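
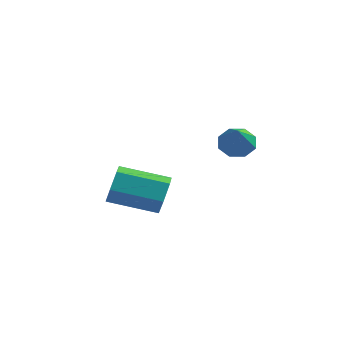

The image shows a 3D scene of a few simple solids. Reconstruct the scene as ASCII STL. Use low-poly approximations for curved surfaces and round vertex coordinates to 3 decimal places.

solid 
facet normal 0.814 0.517 -0.264
outer loop
vertex -1.677 -0.138 -1.759
vertex -2.085 0.102 -2.547
vertex -2.179 0.632 -1.801
endloop
endfacet
facet normal 0.198 0.181 0.963
outer loop
vertex -1.677 -0.138 -1.759
vertex -2.179 0.632 -1.801
vertex -3.387 -1.223 -1.204
endloop
endfacet
facet normal 0.198 0.181 0.963
outer loop
vertex -3.387 -1.223 -1.204
vertex -2.179 0.632 -1.801
vertex -3.889 -0.453 -1.246
endloop
endfacet
facet normal -0.815 -0.517 0.263
outer loop
vertex -3.387 -1.223 -1.204
vertex -3.889 -0.453 -1.246
vertex -3.795 -0.982 -1.993
endloop
endfacet
facet normal 0.815 0.516 -0.264
outer loop
vertex -2.179 0.632 -1.801
vertex -2.085 0.102 -2.547
vertex -2.587 0.872 -2.59
endloop
endfacet
facet normal -0.374 0.816 0.442
outer loop
vertex -2.179 0.632 -1.801
vertex -2.587 0.872 -2.59
vertex -3.889 -0.453 -1.246
endloop
endfacet
facet normal -0.374 0.816 0.442
outer loop
vertex -3.889 -0.453 -1.246
vertex -2.587 0.872 -2.59
vertex -4.297 -0.213 -2.035
endloop
endfacet
facet normal -0.814 -0.517 0.264
outer loop
vertex -3.889 -0.453 -1.246
vertex -4.297 -0.213 -2.035
vertex -3.795 -0.982 -1.993
endloop
endfacet
facet normal 0.815 0.516 -0.264
outer loop
vertex -2.587 0.872 -2.59
vertex -2.085 0.102 -2.547
vertex -2.493 0.343 -3.336
endloop
endfacet
facet normal -0.571 0.634 -0.521
outer loop
vertex -2.587 0.872 -2.59
vertex -2.493 0.343 -3.336
vertex -4.297 -0.213 -2.035
endloop
endfacet
facet normal -0.571 0.634 -0.521
outer loop
vertex -4.297 -0.213 -2.035
vertex -2.493 0.343 -3.336
vertex -4.203 -0.742 -2.781
endloop
endfacet
facet normal -0.814 -0.517 0.264
outer loop
vertex -4.297 -0.213 -2.035
vertex -4.203 -0.742 -2.781
vertex -3.795 -0.982 -1.993
endloop
endfacet
facet normal 0.815 0.517 -0.263
outer loop
vertex -2.493 0.343 -3.336
vertex -2.085 0.102 -2.547
vertex -1.991 -0.427 -3.294
endloop
endfacet
facet normal -0.198 -0.181 -0.963
outer loop
vertex -2.493 0.343 -3.336
vertex -1.991 -0.427 -3.294
vertex -4.203 -0.742 -2.781
endloop
endfacet
facet normal -0.198 -0.181 -0.963
outer loop
vertex -4.203 -0.742 -2.781
vertex -1.991 -0.427 -3.294
vertex -3.701 -1.512 -2.739
endloop
endfacet
facet normal -0.814 -0.517 0.264
outer loop
vertex -4.203 -0.742 -2.781
vertex -3.701 -1.512 -2.739
vertex -3.795 -0.982 -1.993
endloop
endfacet
facet normal 0.814 0.517 -0.264
outer loop
vertex -1.991 -0.427 -3.294
vertex -2.085 0.102 -2.547
vertex -1.583 -0.667 -2.505
endloop
endfacet
facet normal 0.374 -0.816 -0.442
outer loop
vertex -1.991 -0.427 -3.294
vertex -1.583 -0.667 -2.505
vertex -3.701 -1.512 -2.739
endloop
endfacet
facet normal 0.374 -0.816 -0.442
outer loop
vertex -3.701 -1.512 -2.739
vertex -1.583 -0.667 -2.505
vertex -3.293 -1.752 -1.95
endloop
endfacet
facet normal -0.815 -0.516 0.264
outer loop
vertex -3.701 -1.512 -2.739
vertex -3.293 -1.752 -1.95
vertex -3.795 -0.982 -1.993
endloop
endfacet
facet normal 0.814 0.517 -0.264
outer loop
vertex -1.583 -0.667 -2.505
vertex -2.085 0.102 -2.547
vertex -1.677 -0.138 -1.759
endloop
endfacet
facet normal 0.571 -0.634 0.521
outer loop
vertex -1.583 -0.667 -2.505
vertex -1.677 -0.138 -1.759
vertex -3.293 -1.752 -1.95
endloop
endfacet
facet normal 0.571 -0.634 0.521
outer loop
vertex -3.293 -1.752 -1.95
vertex -1.677 -0.138 -1.759
vertex -3.387 -1.223 -1.204
endloop
endfacet
facet normal -0.815 -0.516 0.264
outer loop
vertex -3.293 -1.752 -1.95
vertex -3.387 -1.223 -1.204
vertex -3.795 -0.982 -1.993
endloop
endfacet
facet normal -0.462 0.651 -0.602
outer loop
vertex 1.777 0.55 0.657
vertex 1.112 0.286 0.882
vertex 1.574 0.829 1.115
endloop
endfacet
facet normal 0.922 0.323 0.212
outer loop
vertex 1.777 0.55 0.657
vertex 1.574 0.829 1.115
vertex 1.988 -0.946 2.018
endloop
endfacet
facet normal -0.463 0.652 -0.601
outer loop
vertex 1.574 0.829 1.115
vertex 1.112 0.286 0.882
vertex 1.1 0.789 1.437
endloop
endfacet
facet normal 0.463 0.485 0.742
outer loop
vertex 1.574 0.829 1.115
vertex 1.1 0.789 1.437
vertex 1.988 -0.946 2.018
endloop
endfacet
facet normal -0.463 0.652 -0.601
outer loop
vertex 1.1 0.789 1.437
vertex 1.112 0.286 0.882
vertex 0.634 0.455 1.434
endloop
endfacet
facet normal -0.173 0.232 0.957
outer loop
vertex 1.1 0.789 1.437
vertex 0.634 0.455 1.434
vertex 1.988 -0.946 2.018
endloop
endfacet
facet normal -0.464 0.651 -0.601
outer loop
vertex 0.634 0.455 1.434
vertex 1.112 0.286 0.882
vertex 0.448 0.021 1.107
endloop
endfacet
facet normal -0.615 -0.289 0.733
outer loop
vertex 0.634 0.455 1.434
vertex 0.448 0.021 1.107
vertex 1.988 -0.946 2.018
endloop
endfacet
facet normal -0.464 0.651 -0.601
outer loop
vertex 0.448 0.021 1.107
vertex 1.112 0.286 0.882
vertex 0.651 -0.258 0.648
endloop
endfacet
facet normal -0.604 -0.771 0.202
outer loop
vertex 0.448 0.021 1.107
vertex 0.651 -0.258 0.648
vertex 1.988 -0.946 2.018
endloop
endfacet
facet normal -0.463 0.651 -0.602
outer loop
vertex 0.651 -0.258 0.648
vertex 1.112 0.286 0.882
vertex 1.125 -0.218 0.327
endloop
endfacet
facet normal -0.144 -0.933 -0.329
outer loop
vertex 0.651 -0.258 0.648
vertex 1.125 -0.218 0.327
vertex 1.988 -0.946 2.018
endloop
endfacet
facet normal -0.463 0.651 -0.602
outer loop
vertex 1.125 -0.218 0.327
vertex 1.112 0.286 0.882
vertex 1.591 0.116 0.33
endloop
endfacet
facet normal 0.491 -0.681 -0.544
outer loop
vertex 1.125 -0.218 0.327
vertex 1.591 0.116 0.33
vertex 1.988 -0.946 2.018
endloop
endfacet
facet normal -0.462 0.651 -0.602
outer loop
vertex 1.591 0.116 0.33
vertex 1.112 0.286 0.882
vertex 1.777 0.55 0.657
endloop
endfacet
facet normal 0.934 -0.159 -0.320
outer loop
vertex 1.591 0.116 0.33
vertex 1.777 0.55 0.657
vertex 1.988 -0.946 2.018
endloop
endfacet

endsolid


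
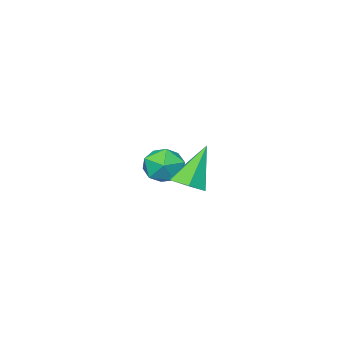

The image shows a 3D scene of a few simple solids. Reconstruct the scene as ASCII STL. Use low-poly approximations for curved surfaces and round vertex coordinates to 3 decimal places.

solid 
facet normal -0.878 0.468 0.096
outer loop
vertex 0.108 -0.422 -1.957
vertex -0.001 -0.8 -1.108
vertex 0.429 0.026 -1.201
endloop
endfacet
facet normal -0.433 0.844 -0.316
outer loop
vertex 0.108 -0.422 -1.957
vertex 0.429 0.026 -1.201
vertex 0.944 -0.002 -1.982
endloop
endfacet
facet normal -0.244 0.434 -0.867
outer loop
vertex 0.108 -0.422 -1.957
vertex 0.944 -0.002 -1.982
vertex 0.832 -0.845 -2.372
endloop
endfacet
facet normal -0.571 -0.196 -0.797
outer loop
vertex 0.108 -0.422 -1.957
vertex 0.832 -0.845 -2.372
vertex 0.248 -1.339 -1.832
endloop
endfacet
facet normal -0.964 -0.175 -0.201
outer loop
vertex 0.108 -0.422 -1.957
vertex 0.248 -1.339 -1.832
vertex -0.001 -0.8 -1.108
endloop
endfacet
facet normal 0.153 0.986 0.066
outer loop
vertex 0.944 -0.002 -1.982
vertex 0.429 0.026 -1.201
vertex 1.352 -0.121 -1.148
endloop
endfacet
facet normal -0.567 0.378 0.732
outer loop
vertex 0.429 0.026 -1.201
vertex -0.001 -0.8 -1.108
vertex 0.768 -0.615 -0.608
endloop
endfacet
facet normal -0.706 -0.663 0.251
outer loop
vertex -0.001 -0.8 -1.108
vertex 0.248 -1.339 -1.832
vertex 0.656 -1.458 -0.998
endloop
endfacet
facet normal -0.070 -0.697 -0.714
outer loop
vertex 0.248 -1.339 -1.832
vertex 0.832 -0.845 -2.372
vertex 1.171 -1.486 -1.779
endloop
endfacet
facet normal 0.461 0.322 -0.827
outer loop
vertex 0.832 -0.845 -2.372
vertex 0.944 -0.002 -1.982
vertex 1.601 -0.66 -1.872
endloop
endfacet
facet normal 0.571 0.196 0.797
outer loop
vertex 1.492 -1.038 -1.023
vertex 1.352 -0.121 -1.148
vertex 0.768 -0.615 -0.608
endloop
endfacet
facet normal 0.244 -0.434 0.867
outer loop
vertex 1.492 -1.038 -1.023
vertex 0.768 -0.615 -0.608
vertex 0.656 -1.458 -0.998
endloop
endfacet
facet normal 0.433 -0.844 0.316
outer loop
vertex 1.492 -1.038 -1.023
vertex 0.656 -1.458 -0.998
vertex 1.171 -1.486 -1.779
endloop
endfacet
facet normal 0.878 -0.468 -0.096
outer loop
vertex 1.492 -1.038 -1.023
vertex 1.171 -1.486 -1.779
vertex 1.601 -0.66 -1.872
endloop
endfacet
facet normal 0.964 0.175 0.201
outer loop
vertex 1.492 -1.038 -1.023
vertex 1.601 -0.66 -1.872
vertex 1.352 -0.121 -1.148
endloop
endfacet
facet normal 0.070 0.697 0.714
outer loop
vertex 0.768 -0.615 -0.608
vertex 1.352 -0.121 -1.148
vertex 0.429 0.026 -1.201
endloop
endfacet
facet normal -0.461 -0.322 0.827
outer loop
vertex 0.656 -1.458 -0.998
vertex 0.768 -0.615 -0.608
vertex -0.001 -0.8 -1.108
endloop
endfacet
facet normal -0.153 -0.986 -0.066
outer loop
vertex 1.171 -1.486 -1.779
vertex 0.656 -1.458 -0.998
vertex 0.248 -1.339 -1.832
endloop
endfacet
facet normal 0.567 -0.378 -0.732
outer loop
vertex 1.601 -0.66 -1.872
vertex 1.171 -1.486 -1.779
vertex 0.832 -0.845 -2.372
endloop
endfacet
facet normal 0.706 0.663 -0.251
outer loop
vertex 1.352 -0.121 -1.148
vertex 1.601 -0.66 -1.872
vertex 0.944 -0.002 -1.982
endloop
endfacet
facet normal 0.510 0.004 -0.860
outer loop
vertex 4.317 4.339 0.169
vertex 3.884 3.784 -0.09
vertex 3.686 4.498 -0.204
endloop
endfacet
facet normal 0.002 0.921 0.389
outer loop
vertex 4.317 4.339 0.169
vertex 3.686 4.498 -0.204
vertex 2.936 3.776 1.51
endloop
endfacet
facet normal 0.510 0.004 -0.860
outer loop
vertex 3.686 4.498 -0.204
vertex 3.884 3.784 -0.09
vertex 3.253 3.943 -0.463
endloop
endfacet
facet normal -0.770 0.634 -0.070
outer loop
vertex 3.686 4.498 -0.204
vertex 3.253 3.943 -0.463
vertex 2.936 3.776 1.51
endloop
endfacet
facet normal 0.510 0.005 -0.860
outer loop
vertex 3.253 3.943 -0.463
vertex 3.884 3.784 -0.09
vertex 3.452 3.229 -0.349
endloop
endfacet
facet normal -0.941 -0.290 -0.176
outer loop
vertex 3.253 3.943 -0.463
vertex 3.452 3.229 -0.349
vertex 2.936 3.776 1.51
endloop
endfacet
facet normal 0.510 0.005 -0.860
outer loop
vertex 3.452 3.229 -0.349
vertex 3.884 3.784 -0.09
vertex 4.083 3.07 0.024
endloop
endfacet
facet normal -0.338 -0.924 0.178
outer loop
vertex 3.452 3.229 -0.349
vertex 4.083 3.07 0.024
vertex 2.936 3.776 1.51
endloop
endfacet
facet normal 0.510 0.005 -0.860
outer loop
vertex 4.083 3.07 0.024
vertex 3.884 3.784 -0.09
vertex 4.515 3.625 0.283
endloop
endfacet
facet normal 0.435 -0.636 0.638
outer loop
vertex 4.083 3.07 0.024
vertex 4.515 3.625 0.283
vertex 2.936 3.776 1.51
endloop
endfacet
facet normal 0.510 0.004 -0.860
outer loop
vertex 4.515 3.625 0.283
vertex 3.884 3.784 -0.09
vertex 4.317 4.339 0.169
endloop
endfacet
facet normal 0.605 0.286 0.743
outer loop
vertex 4.515 3.625 0.283
vertex 4.317 4.339 0.169
vertex 2.936 3.776 1.51
endloop
endfacet

endsolid


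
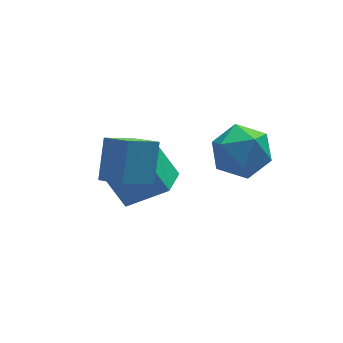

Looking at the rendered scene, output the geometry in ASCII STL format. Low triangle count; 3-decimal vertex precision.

solid 
facet normal -0.563 -0.781 0.271
outer loop
vertex -1.508 0.265 -0.27
vertex -2.11 1.163 1.068
vertex -2.983 0.942 -1.387
endloop
endfacet
facet normal 0.349 -0.522 -0.778
outer loop
vertex -2.15 2.097 -1.788
vertex -1.508 0.265 -0.27
vertex -2.983 0.942 -1.387
endloop
endfacet
facet normal -0.563 -0.781 0.270
outer loop
vertex -2.983 0.942 -1.387
vertex -2.11 1.163 1.068
vertex -3.585 1.839 -0.049
endloop
endfacet
facet normal -0.749 0.343 -0.567
outer loop
vertex -3.585 1.839 -0.049
vertex -2.15 2.097 -1.788
vertex -2.983 0.942 -1.387
endloop
endfacet
facet normal 0.749 -0.343 0.567
outer loop
vertex -1.508 0.265 -0.27
vertex -1.277 2.318 0.667
vertex -2.11 1.163 1.068
endloop
endfacet
facet normal 0.350 -0.522 -0.778
outer loop
vertex -0.675 1.421 -0.671
vertex -1.508 0.265 -0.27
vertex -2.15 2.097 -1.788
endloop
endfacet
facet normal 0.749 -0.343 0.567
outer loop
vertex -0.675 1.421 -0.671
vertex -1.277 2.318 0.667
vertex -1.508 0.265 -0.27
endloop
endfacet
facet normal -0.350 0.522 0.778
outer loop
vertex -2.11 1.163 1.068
vertex -1.277 2.318 0.667
vertex -3.585 1.839 -0.049
endloop
endfacet
facet normal -0.749 0.343 -0.567
outer loop
vertex -2.752 2.995 -0.45
vertex -2.15 2.097 -1.788
vertex -3.585 1.839 -0.049
endloop
endfacet
facet normal -0.350 0.522 0.778
outer loop
vertex -3.585 1.839 -0.049
vertex -1.277 2.318 0.667
vertex -2.752 2.995 -0.45
endloop
endfacet
facet normal 0.563 0.781 -0.271
outer loop
vertex -2.752 2.995 -0.45
vertex -0.675 1.421 -0.671
vertex -2.15 2.097 -1.788
endloop
endfacet
facet normal 0.563 0.781 -0.270
outer loop
vertex -1.277 2.318 0.667
vertex -0.675 1.421 -0.671
vertex -2.752 2.995 -0.45
endloop
endfacet
facet normal -0.768 0.385 -0.512
outer loop
vertex 0.558 -0.373 1.307
vertex -0.226 -1.097 1.939
vertex 0.056 0.033 2.366
endloop
endfacet
facet normal -0.242 0.862 -0.445
outer loop
vertex 0.558 -0.373 1.307
vertex 0.056 0.033 2.366
vertex 1.255 0.246 2.127
endloop
endfacet
facet normal 0.347 0.583 -0.735
outer loop
vertex 0.558 -0.373 1.307
vertex 1.255 0.246 2.127
vertex 1.714 -0.753 1.551
endloop
endfacet
facet normal 0.185 -0.067 -0.980
outer loop
vertex 0.558 -0.373 1.307
vertex 1.714 -0.753 1.551
vertex 0.799 -1.583 1.435
endloop
endfacet
facet normal -0.504 -0.190 -0.843
outer loop
vertex 0.558 -0.373 1.307
vertex 0.799 -1.583 1.435
vertex -0.226 -1.097 1.939
endloop
endfacet
facet normal -0.120 0.960 0.252
outer loop
vertex 1.255 0.246 2.127
vertex 0.056 0.033 2.366
vertex 0.901 -0.097 3.265
endloop
endfacet
facet normal -0.972 0.188 0.144
outer loop
vertex 0.056 0.033 2.366
vertex -0.226 -1.097 1.939
vertex -0.014 -0.927 3.149
endloop
endfacet
facet normal -0.545 -0.741 -0.393
outer loop
vertex -0.226 -1.097 1.939
vertex 0.799 -1.583 1.435
vertex 0.445 -1.926 2.573
endloop
endfacet
facet normal 0.571 -0.543 -0.615
outer loop
vertex 0.799 -1.583 1.435
vertex 1.714 -0.753 1.551
vertex 1.644 -1.713 2.334
endloop
endfacet
facet normal 0.833 0.508 -0.217
outer loop
vertex 1.714 -0.753 1.551
vertex 1.255 0.246 2.127
vertex 1.926 -0.583 2.761
endloop
endfacet
facet normal -0.185 0.067 0.980
outer loop
vertex 1.142 -1.307 3.393
vertex 0.901 -0.097 3.265
vertex -0.014 -0.927 3.149
endloop
endfacet
facet normal -0.347 -0.583 0.735
outer loop
vertex 1.142 -1.307 3.393
vertex -0.014 -0.927 3.149
vertex 0.445 -1.926 2.573
endloop
endfacet
facet normal 0.242 -0.862 0.445
outer loop
vertex 1.142 -1.307 3.393
vertex 0.445 -1.926 2.573
vertex 1.644 -1.713 2.334
endloop
endfacet
facet normal 0.768 -0.385 0.512
outer loop
vertex 1.142 -1.307 3.393
vertex 1.644 -1.713 2.334
vertex 1.926 -0.583 2.761
endloop
endfacet
facet normal 0.504 0.190 0.843
outer loop
vertex 1.142 -1.307 3.393
vertex 1.926 -0.583 2.761
vertex 0.901 -0.097 3.265
endloop
endfacet
facet normal -0.571 0.543 0.615
outer loop
vertex -0.014 -0.927 3.149
vertex 0.901 -0.097 3.265
vertex 0.056 0.033 2.366
endloop
endfacet
facet normal -0.833 -0.508 0.217
outer loop
vertex 0.445 -1.926 2.573
vertex -0.014 -0.927 3.149
vertex -0.226 -1.097 1.939
endloop
endfacet
facet normal 0.120 -0.960 -0.252
outer loop
vertex 1.644 -1.713 2.334
vertex 0.445 -1.926 2.573
vertex 0.799 -1.583 1.435
endloop
endfacet
facet normal 0.972 -0.188 -0.144
outer loop
vertex 1.926 -0.583 2.761
vertex 1.644 -1.713 2.334
vertex 1.714 -0.753 1.551
endloop
endfacet
facet normal 0.545 0.741 0.393
outer loop
vertex 0.901 -0.097 3.265
vertex 1.926 -0.583 2.761
vertex 1.255 0.246 2.127
endloop
endfacet
facet normal -0.801 -0.240 0.548
outer loop
vertex -3.013 0.413 3.173
vertex -3.608 1.346 2.711
vertex -3.61 -0.627 1.845
endloop
endfacet
facet normal 0.497 -0.777 0.385
outer loop
vertex -2.272 -0.226 0.929
vertex -3.013 0.413 3.173
vertex -3.61 -0.627 1.845
endloop
endfacet
facet normal -0.801 -0.240 0.548
outer loop
vertex -3.61 -0.627 1.845
vertex -3.608 1.346 2.711
vertex -4.206 0.306 1.382
endloop
endfacet
facet normal -0.334 -0.581 -0.742
outer loop
vertex -4.206 0.306 1.382
vertex -2.272 -0.226 0.929
vertex -3.61 -0.627 1.845
endloop
endfacet
facet normal 0.334 0.581 0.742
outer loop
vertex -3.013 0.413 3.173
vertex -2.27 1.747 1.795
vertex -3.608 1.346 2.711
endloop
endfacet
facet normal 0.496 -0.778 0.385
outer loop
vertex -1.674 0.814 2.258
vertex -3.013 0.413 3.173
vertex -2.272 -0.226 0.929
endloop
endfacet
facet normal 0.333 0.581 0.742
outer loop
vertex -1.674 0.814 2.258
vertex -2.27 1.747 1.795
vertex -3.013 0.413 3.173
endloop
endfacet
facet normal -0.497 0.778 -0.385
outer loop
vertex -3.608 1.346 2.711
vertex -2.27 1.747 1.795
vertex -4.206 0.306 1.382
endloop
endfacet
facet normal -0.334 -0.581 -0.743
outer loop
vertex -2.867 0.707 0.467
vertex -2.272 -0.226 0.929
vertex -4.206 0.306 1.382
endloop
endfacet
facet normal -0.496 0.778 -0.386
outer loop
vertex -4.206 0.306 1.382
vertex -2.27 1.747 1.795
vertex -2.867 0.707 0.467
endloop
endfacet
facet normal 0.801 0.240 -0.548
outer loop
vertex -2.867 0.707 0.467
vertex -1.674 0.814 2.258
vertex -2.272 -0.226 0.929
endloop
endfacet
facet normal 0.801 0.240 -0.548
outer loop
vertex -2.27 1.747 1.795
vertex -1.674 0.814 2.258
vertex -2.867 0.707 0.467
endloop
endfacet

endsolid


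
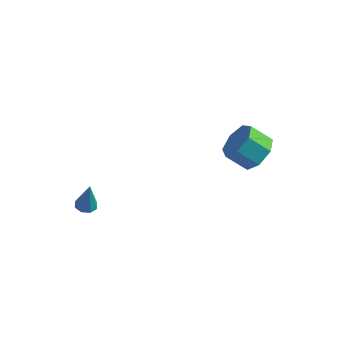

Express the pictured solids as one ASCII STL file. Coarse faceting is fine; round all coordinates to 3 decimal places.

solid 
facet normal 0.759 0.139 -0.636
outer loop
vertex 3.473 3.49 -1.756
vertex 2.992 2.894 -2.46
vertex 2.919 3.922 -2.322
endloop
endfacet
facet normal 0.217 0.867 0.449
outer loop
vertex 3.473 3.49 -1.756
vertex 2.919 3.922 -2.322
vertex 2.449 3.302 -0.897
endloop
endfacet
facet normal 0.217 0.867 0.449
outer loop
vertex 2.449 3.302 -0.897
vertex 2.919 3.922 -2.322
vertex 1.894 3.734 -1.463
endloop
endfacet
facet normal -0.758 -0.139 0.637
outer loop
vertex 2.449 3.302 -0.897
vertex 1.894 3.734 -1.463
vertex 1.968 2.706 -1.6
endloop
endfacet
facet normal 0.759 0.139 -0.636
outer loop
vertex 2.919 3.922 -2.322
vertex 2.992 2.894 -2.46
vertex 2.42 3.58 -2.992
endloop
endfacet
facet normal -0.344 0.915 -0.211
outer loop
vertex 2.919 3.922 -2.322
vertex 2.42 3.58 -2.992
vertex 1.894 3.734 -1.463
endloop
endfacet
facet normal -0.345 0.915 -0.211
outer loop
vertex 1.894 3.734 -1.463
vertex 2.42 3.58 -2.992
vertex 1.395 3.392 -2.132
endloop
endfacet
facet normal -0.758 -0.139 0.637
outer loop
vertex 1.894 3.734 -1.463
vertex 1.395 3.392 -2.132
vertex 1.968 2.706 -1.6
endloop
endfacet
facet normal 0.759 0.139 -0.636
outer loop
vertex 2.42 3.58 -2.992
vertex 2.992 2.894 -2.46
vertex 2.352 2.721 -3.261
endloop
endfacet
facet normal -0.647 0.274 -0.711
outer loop
vertex 2.42 3.58 -2.992
vertex 2.352 2.721 -3.261
vertex 1.395 3.392 -2.132
endloop
endfacet
facet normal -0.648 0.273 -0.711
outer loop
vertex 1.395 3.392 -2.132
vertex 2.352 2.721 -3.261
vertex 1.328 2.533 -2.401
endloop
endfacet
facet normal -0.759 -0.140 0.636
outer loop
vertex 1.395 3.392 -2.132
vertex 1.328 2.533 -2.401
vertex 1.968 2.706 -1.6
endloop
endfacet
facet normal 0.759 0.139 -0.636
outer loop
vertex 2.352 2.721 -3.261
vertex 2.992 2.894 -2.46
vertex 2.766 1.993 -2.926
endloop
endfacet
facet normal -0.462 -0.574 -0.676
outer loop
vertex 2.352 2.721 -3.261
vertex 2.766 1.993 -2.926
vertex 1.328 2.533 -2.401
endloop
endfacet
facet normal -0.462 -0.573 -0.677
outer loop
vertex 1.328 2.533 -2.401
vertex 2.766 1.993 -2.926
vertex 1.742 1.804 -2.067
endloop
endfacet
facet normal -0.759 -0.139 0.636
outer loop
vertex 1.328 2.533 -2.401
vertex 1.742 1.804 -2.067
vertex 1.968 2.706 -1.6
endloop
endfacet
facet normal 0.758 0.139 -0.637
outer loop
vertex 2.766 1.993 -2.926
vertex 2.992 2.894 -2.46
vertex 3.351 1.943 -2.241
endloop
endfacet
facet normal 0.071 -0.989 -0.133
outer loop
vertex 2.766 1.993 -2.926
vertex 3.351 1.943 -2.241
vertex 1.742 1.804 -2.067
endloop
endfacet
facet normal 0.071 -0.989 -0.131
outer loop
vertex 1.742 1.804 -2.067
vertex 3.351 1.943 -2.241
vertex 2.326 1.755 -1.381
endloop
endfacet
facet normal -0.759 -0.139 0.636
outer loop
vertex 1.742 1.804 -2.067
vertex 2.326 1.755 -1.381
vertex 1.968 2.706 -1.6
endloop
endfacet
facet normal 0.759 0.140 -0.636
outer loop
vertex 3.351 1.943 -2.241
vertex 2.992 2.894 -2.46
vertex 3.665 2.609 -1.72
endloop
endfacet
facet normal 0.550 -0.660 0.512
outer loop
vertex 3.351 1.943 -2.241
vertex 3.665 2.609 -1.72
vertex 2.326 1.755 -1.381
endloop
endfacet
facet normal 0.550 -0.660 0.512
outer loop
vertex 2.326 1.755 -1.381
vertex 3.665 2.609 -1.72
vertex 2.641 2.421 -0.861
endloop
endfacet
facet normal -0.758 -0.139 0.637
outer loop
vertex 2.326 1.755 -1.381
vertex 2.641 2.421 -0.861
vertex 1.968 2.706 -1.6
endloop
endfacet
facet normal 0.759 0.139 -0.636
outer loop
vertex 3.665 2.609 -1.72
vertex 2.992 2.894 -2.46
vertex 3.473 3.49 -1.756
endloop
endfacet
facet normal 0.616 0.166 0.770
outer loop
vertex 3.665 2.609 -1.72
vertex 3.473 3.49 -1.756
vertex 2.641 2.421 -0.861
endloop
endfacet
facet normal 0.616 0.166 0.770
outer loop
vertex 2.641 2.421 -0.861
vertex 3.473 3.49 -1.756
vertex 2.449 3.302 -0.897
endloop
endfacet
facet normal -0.758 -0.139 0.637
outer loop
vertex 2.641 2.421 -0.861
vertex 2.449 3.302 -0.897
vertex 1.968 2.706 -1.6
endloop
endfacet
facet normal -0.129 -0.063 -0.990
outer loop
vertex -3.172 -1.983 -3.812
vertex -3.558 -2.368 -3.737
vertex -3.558 -1.819 -3.772
endloop
endfacet
facet normal 0.401 0.891 0.213
outer loop
vertex -3.172 -1.983 -3.812
vertex -3.558 -1.819 -3.772
vertex -3.362 -2.272 -2.243
endloop
endfacet
facet normal -0.129 -0.063 -0.990
outer loop
vertex -3.558 -1.819 -3.772
vertex -3.558 -2.368 -3.737
vertex -3.943 -1.976 -3.712
endloop
endfacet
facet normal -0.318 0.897 0.307
outer loop
vertex -3.558 -1.819 -3.772
vertex -3.943 -1.976 -3.712
vertex -3.362 -2.272 -2.243
endloop
endfacet
facet normal -0.129 -0.064 -0.990
outer loop
vertex -3.943 -1.976 -3.712
vertex -3.558 -2.368 -3.737
vertex -4.103 -2.363 -3.666
endloop
endfacet
facet normal -0.827 0.390 0.406
outer loop
vertex -3.943 -1.976 -3.712
vertex -4.103 -2.363 -3.666
vertex -3.362 -2.272 -2.243
endloop
endfacet
facet normal -0.129 -0.063 -0.990
outer loop
vertex -4.103 -2.363 -3.666
vertex -3.558 -2.368 -3.737
vertex -3.944 -2.752 -3.662
endloop
endfacet
facet normal -0.827 -0.333 0.452
outer loop
vertex -4.103 -2.363 -3.666
vertex -3.944 -2.752 -3.662
vertex -3.362 -2.272 -2.243
endloop
endfacet
facet normal -0.129 -0.063 -0.990
outer loop
vertex -3.944 -2.752 -3.662
vertex -3.558 -2.368 -3.737
vertex -3.558 -2.916 -3.702
endloop
endfacet
facet normal -0.318 -0.851 0.418
outer loop
vertex -3.944 -2.752 -3.662
vertex -3.558 -2.916 -3.702
vertex -3.362 -2.272 -2.243
endloop
endfacet
facet normal -0.131 -0.063 -0.989
outer loop
vertex -3.558 -2.916 -3.702
vertex -3.558 -2.368 -3.737
vertex -3.173 -2.759 -3.763
endloop
endfacet
facet normal 0.401 -0.857 0.324
outer loop
vertex -3.558 -2.916 -3.702
vertex -3.173 -2.759 -3.763
vertex -3.362 -2.272 -2.243
endloop
endfacet
facet normal -0.129 -0.062 -0.990
outer loop
vertex -3.173 -2.759 -3.763
vertex -3.558 -2.368 -3.737
vertex -3.013 -2.372 -3.808
endloop
endfacet
facet normal 0.909 -0.350 0.225
outer loop
vertex -3.173 -2.759 -3.763
vertex -3.013 -2.372 -3.808
vertex -3.362 -2.272 -2.243
endloop
endfacet
facet normal -0.129 -0.063 -0.990
outer loop
vertex -3.013 -2.372 -3.808
vertex -3.558 -2.368 -3.737
vertex -3.172 -1.983 -3.812
endloop
endfacet
facet normal 0.910 0.374 0.179
outer loop
vertex -3.013 -2.372 -3.808
vertex -3.172 -1.983 -3.812
vertex -3.362 -2.272 -2.243
endloop
endfacet

endsolid


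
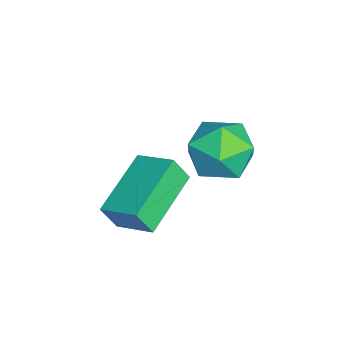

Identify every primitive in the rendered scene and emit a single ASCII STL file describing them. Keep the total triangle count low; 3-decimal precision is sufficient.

solid 
facet normal -0.850 0.445 0.281
outer loop
vertex -2.024 -1.337 1.031
vertex -1.384 -0.41 1.5
vertex -2.06 -0.929 0.275
endloop
endfacet
facet normal -0.524 -0.760 -0.385
outer loop
vertex -0.376 -1.81 -0.28
vertex -2.024 -1.337 1.031
vertex -2.06 -0.929 0.275
endloop
endfacet
facet normal -0.850 0.445 0.281
outer loop
vertex -2.06 -0.929 0.275
vertex -1.384 -0.41 1.5
vertex -1.42 -0.002 0.744
endloop
endfacet
facet normal -0.042 0.474 -0.880
outer loop
vertex -1.42 -0.002 0.744
vertex -0.376 -1.81 -0.28
vertex -2.06 -0.929 0.275
endloop
endfacet
facet normal 0.042 -0.474 0.880
outer loop
vertex -2.024 -1.337 1.031
vertex 0.3 -1.291 0.945
vertex -1.384 -0.41 1.5
endloop
endfacet
facet normal -0.524 -0.760 -0.385
outer loop
vertex -0.34 -2.218 0.476
vertex -2.024 -1.337 1.031
vertex -0.376 -1.81 -0.28
endloop
endfacet
facet normal 0.042 -0.474 0.880
outer loop
vertex -0.34 -2.218 0.476
vertex 0.3 -1.291 0.945
vertex -2.024 -1.337 1.031
endloop
endfacet
facet normal 0.524 0.760 0.385
outer loop
vertex -1.384 -0.41 1.5
vertex 0.3 -1.291 0.945
vertex -1.42 -0.002 0.744
endloop
endfacet
facet normal -0.042 0.474 -0.880
outer loop
vertex 0.264 -0.883 0.189
vertex -0.376 -1.81 -0.28
vertex -1.42 -0.002 0.744
endloop
endfacet
facet normal 0.524 0.760 0.385
outer loop
vertex -1.42 -0.002 0.744
vertex 0.3 -1.291 0.945
vertex 0.264 -0.883 0.189
endloop
endfacet
facet normal 0.850 -0.445 -0.281
outer loop
vertex 0.264 -0.883 0.189
vertex -0.34 -2.218 0.476
vertex -0.376 -1.81 -0.28
endloop
endfacet
facet normal 0.850 -0.445 -0.281
outer loop
vertex 0.3 -1.291 0.945
vertex -0.34 -2.218 0.476
vertex 0.264 -0.883 0.189
endloop
endfacet
facet normal 0.511 0.349 0.785
outer loop
vertex -0.136 1.536 3.33
vertex -0.424 0.766 3.86
vertex 0.404 0.721 3.341
endloop
endfacet
facet normal 0.820 0.546 0.173
outer loop
vertex -0.136 1.536 3.33
vertex 0.404 0.721 3.341
vertex 0.261 1.202 2.502
endloop
endfacet
facet normal 0.342 0.917 -0.206
outer loop
vertex -0.136 1.536 3.33
vertex 0.261 1.202 2.502
vertex -0.655 1.544 2.502
endloop
endfacet
facet normal -0.261 0.950 0.173
outer loop
vertex -0.136 1.536 3.33
vertex -0.655 1.544 2.502
vertex -1.078 1.275 3.341
endloop
endfacet
facet normal -0.157 0.599 0.785
outer loop
vertex -0.136 1.536 3.33
vertex -1.078 1.275 3.341
vertex -0.424 0.766 3.86
endloop
endfacet
facet normal 0.980 -0.047 -0.194
outer loop
vertex 0.261 1.202 2.502
vertex 0.404 0.721 3.341
vertex 0.218 0.225 2.519
endloop
endfacet
facet normal 0.480 -0.365 0.798
outer loop
vertex 0.404 0.721 3.341
vertex -0.424 0.766 3.86
vertex -0.205 -0.044 3.358
endloop
endfacet
facet normal -0.602 0.040 0.798
outer loop
vertex -0.424 0.766 3.86
vertex -1.078 1.275 3.341
vertex -1.121 0.298 3.358
endloop
endfacet
facet normal -0.770 0.608 -0.193
outer loop
vertex -1.078 1.275 3.341
vertex -0.655 1.544 2.502
vertex -1.264 0.779 2.519
endloop
endfacet
facet normal 0.207 0.555 -0.805
outer loop
vertex -0.655 1.544 2.502
vertex 0.261 1.202 2.502
vertex -0.436 0.734 2.0
endloop
endfacet
facet normal 0.261 -0.950 -0.173
outer loop
vertex -0.724 -0.036 2.53
vertex 0.218 0.225 2.519
vertex -0.205 -0.044 3.358
endloop
endfacet
facet normal -0.342 -0.917 0.206
outer loop
vertex -0.724 -0.036 2.53
vertex -0.205 -0.044 3.358
vertex -1.121 0.298 3.358
endloop
endfacet
facet normal -0.820 -0.546 -0.173
outer loop
vertex -0.724 -0.036 2.53
vertex -1.121 0.298 3.358
vertex -1.264 0.779 2.519
endloop
endfacet
facet normal -0.511 -0.349 -0.785
outer loop
vertex -0.724 -0.036 2.53
vertex -1.264 0.779 2.519
vertex -0.436 0.734 2.0
endloop
endfacet
facet normal 0.157 -0.599 -0.785
outer loop
vertex -0.724 -0.036 2.53
vertex -0.436 0.734 2.0
vertex 0.218 0.225 2.519
endloop
endfacet
facet normal 0.770 -0.608 0.193
outer loop
vertex -0.205 -0.044 3.358
vertex 0.218 0.225 2.519
vertex 0.404 0.721 3.341
endloop
endfacet
facet normal -0.207 -0.555 0.805
outer loop
vertex -1.121 0.298 3.358
vertex -0.205 -0.044 3.358
vertex -0.424 0.766 3.86
endloop
endfacet
facet normal -0.980 0.047 0.194
outer loop
vertex -1.264 0.779 2.519
vertex -1.121 0.298 3.358
vertex -1.078 1.275 3.341
endloop
endfacet
facet normal -0.480 0.365 -0.798
outer loop
vertex -0.436 0.734 2.0
vertex -1.264 0.779 2.519
vertex -0.655 1.544 2.502
endloop
endfacet
facet normal 0.602 -0.040 -0.798
outer loop
vertex 0.218 0.225 2.519
vertex -0.436 0.734 2.0
vertex 0.261 1.202 2.502
endloop
endfacet

endsolid


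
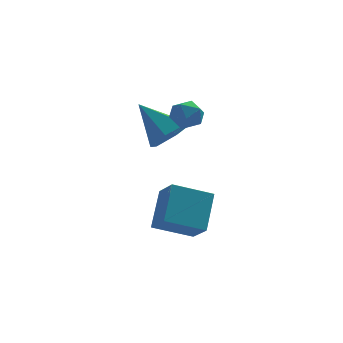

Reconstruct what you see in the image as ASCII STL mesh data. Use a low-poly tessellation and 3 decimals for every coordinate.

solid 
facet normal 0.621 -0.380 -0.686
outer loop
vertex -0.611 2.913 1.421
vertex -1.198 3.381 0.63
vertex -0.367 3.921 1.084
endloop
endfacet
facet normal 0.430 0.191 0.882
outer loop
vertex -0.611 2.913 1.421
vertex -0.367 3.921 1.084
vertex -2.502 4.179 2.07
endloop
endfacet
facet normal 0.621 -0.380 -0.685
outer loop
vertex -0.367 3.921 1.084
vertex -1.198 3.381 0.63
vertex -0.953 4.388 0.293
endloop
endfacet
facet normal 0.265 0.903 0.337
outer loop
vertex -0.367 3.921 1.084
vertex -0.953 4.388 0.293
vertex -2.502 4.179 2.07
endloop
endfacet
facet normal 0.621 -0.380 -0.685
outer loop
vertex -0.953 4.388 0.293
vertex -1.198 3.381 0.63
vertex -1.784 3.848 -0.161
endloop
endfacet
facet normal -0.420 0.868 -0.264
outer loop
vertex -0.953 4.388 0.293
vertex -1.784 3.848 -0.161
vertex -2.502 4.179 2.07
endloop
endfacet
facet normal 0.621 -0.381 -0.685
outer loop
vertex -1.784 3.848 -0.161
vertex -1.198 3.381 0.63
vertex -2.029 2.841 0.177
endloop
endfacet
facet normal -0.940 0.121 -0.320
outer loop
vertex -1.784 3.848 -0.161
vertex -2.029 2.841 0.177
vertex -2.502 4.179 2.07
endloop
endfacet
facet normal 0.621 -0.380 -0.686
outer loop
vertex -2.029 2.841 0.177
vertex -1.198 3.381 0.63
vertex -1.442 2.373 0.968
endloop
endfacet
facet normal -0.774 -0.592 0.225
outer loop
vertex -2.029 2.841 0.177
vertex -1.442 2.373 0.968
vertex -2.502 4.179 2.07
endloop
endfacet
facet normal 0.621 -0.380 -0.686
outer loop
vertex -1.442 2.373 0.968
vertex -1.198 3.381 0.63
vertex -0.611 2.913 1.421
endloop
endfacet
facet normal -0.089 -0.556 0.826
outer loop
vertex -1.442 2.373 0.968
vertex -0.611 2.913 1.421
vertex -2.502 4.179 2.07
endloop
endfacet
facet normal -0.323 0.255 0.911
outer loop
vertex -1.147 2.735 2.461
vertex -0.844 2.058 2.758
vertex -0.396 2.719 2.732
endloop
endfacet
facet normal -0.171 0.834 0.524
outer loop
vertex -1.147 2.735 2.461
vertex -0.396 2.719 2.732
vertex -0.568 3.108 2.056
endloop
endfacet
facet normal -0.573 0.817 -0.066
outer loop
vertex -1.147 2.735 2.461
vertex -0.568 3.108 2.056
vertex -1.122 2.688 1.663
endloop
endfacet
facet normal -0.973 0.227 -0.044
outer loop
vertex -1.147 2.735 2.461
vertex -1.122 2.688 1.663
vertex -1.293 2.039 2.097
endloop
endfacet
facet normal -0.820 -0.121 0.560
outer loop
vertex -1.147 2.735 2.461
vertex -1.293 2.039 2.097
vertex -0.844 2.058 2.758
endloop
endfacet
facet normal 0.514 0.794 0.326
outer loop
vertex -0.568 3.108 2.056
vertex -0.396 2.719 2.732
vertex 0.093 2.661 2.103
endloop
endfacet
facet normal 0.266 -0.143 0.953
outer loop
vertex -0.396 2.719 2.732
vertex -0.844 2.058 2.758
vertex -0.078 2.012 2.537
endloop
endfacet
facet normal -0.536 -0.751 0.385
outer loop
vertex -0.844 2.058 2.758
vertex -1.293 2.039 2.097
vertex -0.632 1.592 2.144
endloop
endfacet
facet normal -0.784 -0.189 -0.592
outer loop
vertex -1.293 2.039 2.097
vertex -1.122 2.688 1.663
vertex -0.804 1.981 1.468
endloop
endfacet
facet normal -0.135 0.766 -0.628
outer loop
vertex -1.122 2.688 1.663
vertex -0.568 3.108 2.056
vertex -0.356 2.642 1.442
endloop
endfacet
facet normal 0.973 -0.227 0.044
outer loop
vertex -0.053 1.965 1.739
vertex 0.093 2.661 2.103
vertex -0.078 2.012 2.537
endloop
endfacet
facet normal 0.573 -0.817 0.066
outer loop
vertex -0.053 1.965 1.739
vertex -0.078 2.012 2.537
vertex -0.632 1.592 2.144
endloop
endfacet
facet normal 0.171 -0.834 -0.524
outer loop
vertex -0.053 1.965 1.739
vertex -0.632 1.592 2.144
vertex -0.804 1.981 1.468
endloop
endfacet
facet normal 0.323 -0.255 -0.911
outer loop
vertex -0.053 1.965 1.739
vertex -0.804 1.981 1.468
vertex -0.356 2.642 1.442
endloop
endfacet
facet normal 0.820 0.121 -0.560
outer loop
vertex -0.053 1.965 1.739
vertex -0.356 2.642 1.442
vertex 0.093 2.661 2.103
endloop
endfacet
facet normal 0.784 0.189 0.592
outer loop
vertex -0.078 2.012 2.537
vertex 0.093 2.661 2.103
vertex -0.396 2.719 2.732
endloop
endfacet
facet normal 0.135 -0.766 0.628
outer loop
vertex -0.632 1.592 2.144
vertex -0.078 2.012 2.537
vertex -0.844 2.058 2.758
endloop
endfacet
facet normal -0.514 -0.794 -0.326
outer loop
vertex -0.804 1.981 1.468
vertex -0.632 1.592 2.144
vertex -1.293 2.039 2.097
endloop
endfacet
facet normal -0.266 0.143 -0.953
outer loop
vertex -0.356 2.642 1.442
vertex -0.804 1.981 1.468
vertex -1.122 2.688 1.663
endloop
endfacet
facet normal 0.536 0.751 -0.385
outer loop
vertex 0.093 2.661 2.103
vertex -0.356 2.642 1.442
vertex -0.568 3.108 2.056
endloop
endfacet
facet normal -0.918 -0.165 0.362
outer loop
vertex -1.544 -0.713 -2.441
vertex -1.205 0.556 -1.0
vertex -2.027 0.287 -3.209
endloop
endfacet
facet normal -0.174 -0.651 -0.739
outer loop
vertex -0.375 0.584 -3.86
vertex -1.544 -0.713 -2.441
vertex -2.027 0.287 -3.209
endloop
endfacet
facet normal -0.918 -0.165 0.362
outer loop
vertex -2.027 0.287 -3.209
vertex -1.205 0.556 -1.0
vertex -1.687 1.556 -1.768
endloop
endfacet
facet normal -0.357 0.741 -0.568
outer loop
vertex -1.687 1.556 -1.768
vertex -0.375 0.584 -3.86
vertex -2.027 0.287 -3.209
endloop
endfacet
facet normal 0.357 -0.741 0.569
outer loop
vertex -1.544 -0.713 -2.441
vertex 0.447 0.853 -1.651
vertex -1.205 0.556 -1.0
endloop
endfacet
facet normal -0.174 -0.651 -0.739
outer loop
vertex 0.107 -0.416 -3.092
vertex -1.544 -0.713 -2.441
vertex -0.375 0.584 -3.86
endloop
endfacet
facet normal 0.357 -0.741 0.568
outer loop
vertex 0.107 -0.416 -3.092
vertex 0.447 0.853 -1.651
vertex -1.544 -0.713 -2.441
endloop
endfacet
facet normal 0.174 0.651 0.739
outer loop
vertex -1.205 0.556 -1.0
vertex 0.447 0.853 -1.651
vertex -1.687 1.556 -1.768
endloop
endfacet
facet normal -0.357 0.741 -0.568
outer loop
vertex -0.036 1.853 -2.419
vertex -0.375 0.584 -3.86
vertex -1.687 1.556 -1.768
endloop
endfacet
facet normal 0.174 0.651 0.739
outer loop
vertex -1.687 1.556 -1.768
vertex 0.447 0.853 -1.651
vertex -0.036 1.853 -2.419
endloop
endfacet
facet normal 0.918 0.165 -0.361
outer loop
vertex -0.036 1.853 -2.419
vertex 0.107 -0.416 -3.092
vertex -0.375 0.584 -3.86
endloop
endfacet
facet normal 0.917 0.165 -0.362
outer loop
vertex 0.447 0.853 -1.651
vertex 0.107 -0.416 -3.092
vertex -0.036 1.853 -2.419
endloop
endfacet

endsolid


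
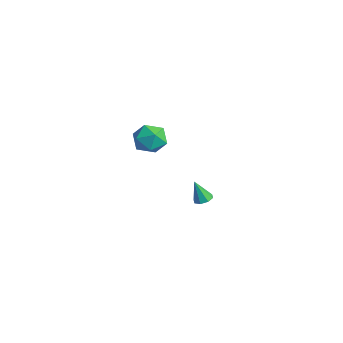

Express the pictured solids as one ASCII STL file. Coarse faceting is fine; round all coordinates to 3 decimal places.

solid 
facet normal 0.193 0.287 -0.938
outer loop
vertex 1.614 0.313 -3.331
vertex 1.105 0.315 -3.435
vertex 1.446 0.665 -3.258
endloop
endfacet
facet normal 0.762 0.239 0.602
outer loop
vertex 1.614 0.313 -3.331
vertex 1.446 0.665 -3.258
vertex 0.855 -0.055 -2.225
endloop
endfacet
facet normal 0.192 0.288 -0.938
outer loop
vertex 1.446 0.665 -3.258
vertex 1.105 0.315 -3.435
vertex 1.077 0.813 -3.288
endloop
endfacet
facet normal 0.239 0.727 0.644
outer loop
vertex 1.446 0.665 -3.258
vertex 1.077 0.813 -3.288
vertex 0.855 -0.055 -2.225
endloop
endfacet
facet normal 0.194 0.288 -0.938
outer loop
vertex 1.077 0.813 -3.288
vertex 1.105 0.315 -3.435
vertex 0.725 0.669 -3.405
endloop
endfacet
facet normal -0.465 0.731 0.500
outer loop
vertex 1.077 0.813 -3.288
vertex 0.725 0.669 -3.405
vertex 0.855 -0.055 -2.225
endloop
endfacet
facet normal 0.193 0.287 -0.938
outer loop
vertex 0.725 0.669 -3.405
vertex 1.105 0.315 -3.435
vertex 0.595 0.318 -3.539
endloop
endfacet
facet normal -0.934 0.249 0.255
outer loop
vertex 0.725 0.669 -3.405
vertex 0.595 0.318 -3.539
vertex 0.855 -0.055 -2.225
endloop
endfacet
facet normal 0.193 0.289 -0.938
outer loop
vertex 0.595 0.318 -3.539
vertex 1.105 0.315 -3.435
vertex 0.764 -0.035 -3.613
endloop
endfacet
facet normal -0.896 -0.440 0.052
outer loop
vertex 0.595 0.318 -3.539
vertex 0.764 -0.035 -3.613
vertex 0.855 -0.055 -2.225
endloop
endfacet
facet normal 0.195 0.287 -0.938
outer loop
vertex 0.764 -0.035 -3.613
vertex 1.105 0.315 -3.435
vertex 1.132 -0.183 -3.582
endloop
endfacet
facet normal -0.374 -0.927 0.011
outer loop
vertex 0.764 -0.035 -3.613
vertex 1.132 -0.183 -3.582
vertex 0.855 -0.055 -2.225
endloop
endfacet
facet normal 0.194 0.287 -0.938
outer loop
vertex 1.132 -0.183 -3.582
vertex 1.105 0.315 -3.435
vertex 1.485 -0.039 -3.465
endloop
endfacet
facet normal 0.329 -0.932 0.155
outer loop
vertex 1.132 -0.183 -3.582
vertex 1.485 -0.039 -3.465
vertex 0.855 -0.055 -2.225
endloop
endfacet
facet normal 0.193 0.287 -0.938
outer loop
vertex 1.485 -0.039 -3.465
vertex 1.105 0.315 -3.435
vertex 1.614 0.313 -3.331
endloop
endfacet
facet normal 0.800 -0.446 0.401
outer loop
vertex 1.485 -0.039 -3.465
vertex 1.614 0.313 -3.331
vertex 0.855 -0.055 -2.225
endloop
endfacet
facet normal 0.200 0.233 0.952
outer loop
vertex 3.668 -3.118 3.976
vertex 3.366 -3.929 4.238
vertex 4.238 -3.817 4.027
endloop
endfacet
facet normal 0.649 0.567 0.507
outer loop
vertex 3.668 -3.118 3.976
vertex 4.238 -3.817 4.027
vertex 4.285 -3.245 3.328
endloop
endfacet
facet normal 0.262 0.963 0.061
outer loop
vertex 3.668 -3.118 3.976
vertex 4.285 -3.245 3.328
vertex 3.442 -3.002 3.108
endloop
endfacet
facet normal -0.426 0.875 0.228
outer loop
vertex 3.668 -3.118 3.976
vertex 3.442 -3.002 3.108
vertex 2.874 -3.425 3.67
endloop
endfacet
facet normal -0.464 0.424 0.778
outer loop
vertex 3.668 -3.118 3.976
vertex 2.874 -3.425 3.67
vertex 3.366 -3.929 4.238
endloop
endfacet
facet normal 0.990 0.071 0.124
outer loop
vertex 4.285 -3.245 3.328
vertex 4.238 -3.817 4.027
vertex 4.366 -4.135 3.19
endloop
endfacet
facet normal 0.264 -0.470 0.842
outer loop
vertex 4.238 -3.817 4.027
vertex 3.366 -3.929 4.238
vertex 3.798 -4.558 3.752
endloop
endfacet
facet normal -0.812 -0.161 0.561
outer loop
vertex 3.366 -3.929 4.238
vertex 2.874 -3.425 3.67
vertex 2.955 -4.315 3.532
endloop
endfacet
facet normal -0.752 0.570 -0.331
outer loop
vertex 2.874 -3.425 3.67
vertex 3.442 -3.002 3.108
vertex 3.002 -3.743 2.833
endloop
endfacet
facet normal 0.362 0.713 -0.601
outer loop
vertex 3.442 -3.002 3.108
vertex 4.285 -3.245 3.328
vertex 3.874 -3.631 2.622
endloop
endfacet
facet normal 0.426 -0.875 -0.228
outer loop
vertex 3.572 -4.442 2.884
vertex 4.366 -4.135 3.19
vertex 3.798 -4.558 3.752
endloop
endfacet
facet normal -0.262 -0.963 -0.061
outer loop
vertex 3.572 -4.442 2.884
vertex 3.798 -4.558 3.752
vertex 2.955 -4.315 3.532
endloop
endfacet
facet normal -0.649 -0.567 -0.507
outer loop
vertex 3.572 -4.442 2.884
vertex 2.955 -4.315 3.532
vertex 3.002 -3.743 2.833
endloop
endfacet
facet normal -0.200 -0.233 -0.952
outer loop
vertex 3.572 -4.442 2.884
vertex 3.002 -3.743 2.833
vertex 3.874 -3.631 2.622
endloop
endfacet
facet normal 0.464 -0.424 -0.778
outer loop
vertex 3.572 -4.442 2.884
vertex 3.874 -3.631 2.622
vertex 4.366 -4.135 3.19
endloop
endfacet
facet normal 0.752 -0.570 0.331
outer loop
vertex 3.798 -4.558 3.752
vertex 4.366 -4.135 3.19
vertex 4.238 -3.817 4.027
endloop
endfacet
facet normal -0.362 -0.713 0.601
outer loop
vertex 2.955 -4.315 3.532
vertex 3.798 -4.558 3.752
vertex 3.366 -3.929 4.238
endloop
endfacet
facet normal -0.990 -0.071 -0.124
outer loop
vertex 3.002 -3.743 2.833
vertex 2.955 -4.315 3.532
vertex 2.874 -3.425 3.67
endloop
endfacet
facet normal -0.264 0.470 -0.842
outer loop
vertex 3.874 -3.631 2.622
vertex 3.002 -3.743 2.833
vertex 3.442 -3.002 3.108
endloop
endfacet
facet normal 0.812 0.161 -0.561
outer loop
vertex 4.366 -4.135 3.19
vertex 3.874 -3.631 2.622
vertex 4.285 -3.245 3.328
endloop
endfacet

endsolid


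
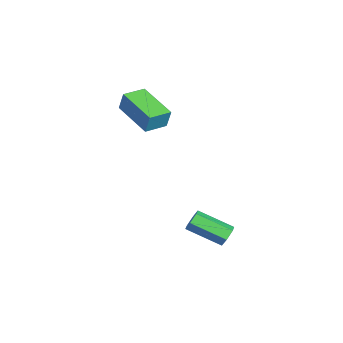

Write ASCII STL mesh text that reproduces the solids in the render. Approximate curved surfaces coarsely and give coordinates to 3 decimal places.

solid 
facet normal -0.577 0.816 -0.034
outer loop
vertex -1.903 -2.202 4.191
vertex -0.187 -1.014 3.561
vertex -2.137 -2.411 3.157
endloop
endfacet
facet normal -0.787 -0.545 0.288
outer loop
vertex -1.433 -3.406 3.199
vertex -1.903 -2.202 4.191
vertex -2.137 -2.411 3.157
endloop
endfacet
facet normal -0.577 0.816 -0.034
outer loop
vertex -2.137 -2.411 3.157
vertex -0.187 -1.014 3.561
vertex -0.421 -1.223 2.528
endloop
endfacet
facet normal -0.217 -0.194 -0.957
outer loop
vertex -0.421 -1.223 2.528
vertex -1.433 -3.406 3.199
vertex -2.137 -2.411 3.157
endloop
endfacet
facet normal 0.217 0.194 0.957
outer loop
vertex -1.903 -2.202 4.191
vertex 0.517 -2.009 3.603
vertex -0.187 -1.014 3.561
endloop
endfacet
facet normal -0.787 -0.545 0.289
outer loop
vertex -1.199 -3.197 4.232
vertex -1.903 -2.202 4.191
vertex -1.433 -3.406 3.199
endloop
endfacet
facet normal 0.217 0.193 0.957
outer loop
vertex -1.199 -3.197 4.232
vertex 0.517 -2.009 3.603
vertex -1.903 -2.202 4.191
endloop
endfacet
facet normal 0.787 0.545 -0.289
outer loop
vertex -0.187 -1.014 3.561
vertex 0.517 -2.009 3.603
vertex -0.421 -1.223 2.528
endloop
endfacet
facet normal -0.217 -0.193 -0.957
outer loop
vertex 0.283 -2.218 2.569
vertex -1.433 -3.406 3.199
vertex -0.421 -1.223 2.528
endloop
endfacet
facet normal 0.787 0.545 -0.288
outer loop
vertex -0.421 -1.223 2.528
vertex 0.517 -2.009 3.603
vertex 0.283 -2.218 2.569
endloop
endfacet
facet normal 0.577 -0.816 0.034
outer loop
vertex 0.283 -2.218 2.569
vertex -1.199 -3.197 4.232
vertex -1.433 -3.406 3.199
endloop
endfacet
facet normal 0.577 -0.816 0.034
outer loop
vertex 0.517 -2.009 3.603
vertex -1.199 -3.197 4.232
vertex 0.283 -2.218 2.569
endloop
endfacet
facet normal 0.264 0.862 -0.433
outer loop
vertex 3.168 1.17 -3.332
vertex 2.801 1.468 -2.962
vertex 3.373 1.372 -2.805
endloop
endfacet
facet normal 0.902 -0.380 -0.205
outer loop
vertex 3.168 1.17 -3.332
vertex 3.373 1.372 -2.805
vertex 2.665 -0.467 -2.508
endloop
endfacet
facet normal 0.902 -0.380 -0.205
outer loop
vertex 2.665 -0.467 -2.508
vertex 3.373 1.372 -2.805
vertex 2.87 -0.265 -1.981
endloop
endfacet
facet normal -0.265 -0.861 0.433
outer loop
vertex 2.665 -0.467 -2.508
vertex 2.87 -0.265 -1.981
vertex 2.299 -0.168 -2.138
endloop
endfacet
facet normal 0.264 0.862 -0.433
outer loop
vertex 3.373 1.372 -2.805
vertex 2.801 1.468 -2.962
vertex 3.006 1.67 -2.435
endloop
endfacet
facet normal 0.746 0.102 0.658
outer loop
vertex 3.373 1.372 -2.805
vertex 3.006 1.67 -2.435
vertex 2.87 -0.265 -1.981
endloop
endfacet
facet normal 0.745 0.102 0.659
outer loop
vertex 2.87 -0.265 -1.981
vertex 3.006 1.67 -2.435
vertex 2.503 0.034 -1.612
endloop
endfacet
facet normal -0.266 -0.861 0.434
outer loop
vertex 2.87 -0.265 -1.981
vertex 2.503 0.034 -1.612
vertex 2.299 -0.168 -2.138
endloop
endfacet
facet normal 0.265 0.861 -0.433
outer loop
vertex 3.006 1.67 -2.435
vertex 2.801 1.468 -2.962
vertex 2.435 1.767 -2.592
endloop
endfacet
facet normal -0.155 0.482 0.862
outer loop
vertex 3.006 1.67 -2.435
vertex 2.435 1.767 -2.592
vertex 2.503 0.034 -1.612
endloop
endfacet
facet normal -0.155 0.482 0.863
outer loop
vertex 2.503 0.034 -1.612
vertex 2.435 1.767 -2.592
vertex 1.932 0.13 -1.768
endloop
endfacet
facet normal -0.263 -0.862 0.433
outer loop
vertex 2.503 0.034 -1.612
vertex 1.932 0.13 -1.768
vertex 2.299 -0.168 -2.138
endloop
endfacet
facet normal 0.265 0.861 -0.433
outer loop
vertex 2.435 1.767 -2.592
vertex 2.801 1.468 -2.962
vertex 2.23 1.565 -3.119
endloop
endfacet
facet normal -0.902 0.380 0.205
outer loop
vertex 2.435 1.767 -2.592
vertex 2.23 1.565 -3.119
vertex 1.932 0.13 -1.768
endloop
endfacet
facet normal -0.902 0.380 0.205
outer loop
vertex 1.932 0.13 -1.768
vertex 2.23 1.565 -3.119
vertex 1.727 -0.072 -2.295
endloop
endfacet
facet normal -0.264 -0.862 0.433
outer loop
vertex 1.932 0.13 -1.768
vertex 1.727 -0.072 -2.295
vertex 2.299 -0.168 -2.138
endloop
endfacet
facet normal 0.266 0.861 -0.434
outer loop
vertex 2.23 1.565 -3.119
vertex 2.801 1.468 -2.962
vertex 2.597 1.266 -3.488
endloop
endfacet
facet normal -0.746 -0.102 -0.659
outer loop
vertex 2.23 1.565 -3.119
vertex 2.597 1.266 -3.488
vertex 1.727 -0.072 -2.295
endloop
endfacet
facet normal -0.746 -0.102 -0.658
outer loop
vertex 1.727 -0.072 -2.295
vertex 2.597 1.266 -3.488
vertex 2.094 -0.37 -2.665
endloop
endfacet
facet normal -0.264 -0.862 0.433
outer loop
vertex 1.727 -0.072 -2.295
vertex 2.094 -0.37 -2.665
vertex 2.299 -0.168 -2.138
endloop
endfacet
facet normal 0.263 0.862 -0.433
outer loop
vertex 2.597 1.266 -3.488
vertex 2.801 1.468 -2.962
vertex 3.168 1.17 -3.332
endloop
endfacet
facet normal 0.155 -0.482 -0.863
outer loop
vertex 2.597 1.266 -3.488
vertex 3.168 1.17 -3.332
vertex 2.094 -0.37 -2.665
endloop
endfacet
facet normal 0.155 -0.482 -0.862
outer loop
vertex 2.094 -0.37 -2.665
vertex 3.168 1.17 -3.332
vertex 2.665 -0.467 -2.508
endloop
endfacet
facet normal -0.265 -0.861 0.433
outer loop
vertex 2.094 -0.37 -2.665
vertex 2.665 -0.467 -2.508
vertex 2.299 -0.168 -2.138
endloop
endfacet

endsolid


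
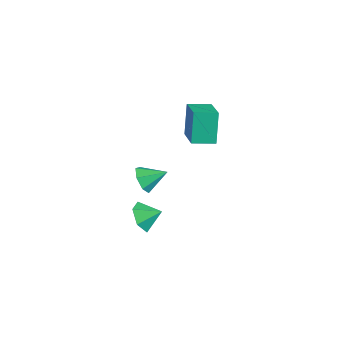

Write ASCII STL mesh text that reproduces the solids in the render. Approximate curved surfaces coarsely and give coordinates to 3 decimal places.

solid 
facet normal -0.407 -0.793 -0.454
outer loop
vertex 2.051 -1.308 -1.321
vertex 1.413 -1.319 -0.73
vertex 1.44 -0.898 -1.49
endloop
endfacet
facet normal 0.568 0.626 -0.534
outer loop
vertex 2.051 -1.308 -1.321
vertex 1.44 -0.898 -1.49
vertex 1.987 -0.201 -0.09
endloop
endfacet
facet normal -0.407 -0.793 -0.454
outer loop
vertex 1.44 -0.898 -1.49
vertex 1.413 -1.319 -0.73
vertex 0.809 -0.805 -1.087
endloop
endfacet
facet normal -0.124 0.907 -0.403
outer loop
vertex 1.44 -0.898 -1.49
vertex 0.809 -0.805 -1.087
vertex 1.987 -0.201 -0.09
endloop
endfacet
facet normal -0.407 -0.793 -0.454
outer loop
vertex 0.809 -0.805 -1.087
vertex 1.413 -1.319 -0.73
vertex 0.633 -1.1 -0.414
endloop
endfacet
facet normal -0.575 0.794 0.198
outer loop
vertex 0.809 -0.805 -1.087
vertex 0.633 -1.1 -0.414
vertex 1.987 -0.201 -0.09
endloop
endfacet
facet normal -0.406 -0.794 -0.453
outer loop
vertex 0.633 -1.1 -0.414
vertex 1.413 -1.319 -0.73
vertex 1.045 -1.559 0.021
endloop
endfacet
facet normal -0.443 0.374 0.815
outer loop
vertex 0.633 -1.1 -0.414
vertex 1.045 -1.559 0.021
vertex 1.987 -0.201 -0.09
endloop
endfacet
facet normal -0.407 -0.793 -0.453
outer loop
vertex 1.045 -1.559 0.021
vertex 1.413 -1.319 -0.73
vertex 1.734 -1.838 -0.109
endloop
endfacet
facet normal 0.170 -0.038 0.985
outer loop
vertex 1.045 -1.559 0.021
vertex 1.734 -1.838 -0.109
vertex 1.987 -0.201 -0.09
endloop
endfacet
facet normal -0.406 -0.793 -0.453
outer loop
vertex 1.734 -1.838 -0.109
vertex 1.413 -1.319 -0.73
vertex 2.182 -1.726 -0.707
endloop
endfacet
facet normal 0.805 -0.131 0.579
outer loop
vertex 1.734 -1.838 -0.109
vertex 2.182 -1.726 -0.707
vertex 1.987 -0.201 -0.09
endloop
endfacet
facet normal -0.406 -0.793 -0.453
outer loop
vertex 2.182 -1.726 -0.707
vertex 1.413 -1.319 -0.73
vertex 2.051 -1.308 -1.321
endloop
endfacet
facet normal 0.982 0.165 -0.097
outer loop
vertex 2.182 -1.726 -0.707
vertex 2.051 -1.308 -1.321
vertex 1.987 -0.201 -0.09
endloop
endfacet
facet normal -0.489 -0.714 -0.501
outer loop
vertex 2.667 -1.73 -3.933
vertex 1.891 -1.611 -3.346
vertex 1.967 -1.085 -4.169
endloop
endfacet
facet normal 0.693 0.612 -0.382
outer loop
vertex 2.667 -1.73 -3.933
vertex 1.967 -1.085 -4.169
vertex 2.469 -0.769 -2.754
endloop
endfacet
facet normal -0.490 -0.713 -0.501
outer loop
vertex 1.967 -1.085 -4.169
vertex 1.891 -1.611 -3.346
vertex 1.192 -0.966 -3.581
endloop
endfacet
facet normal -0.012 0.977 -0.214
outer loop
vertex 1.967 -1.085 -4.169
vertex 1.192 -0.966 -3.581
vertex 2.469 -0.769 -2.754
endloop
endfacet
facet normal -0.490 -0.713 -0.501
outer loop
vertex 1.192 -0.966 -3.581
vertex 1.891 -1.611 -3.346
vertex 1.116 -1.492 -2.758
endloop
endfacet
facet normal -0.419 0.782 0.461
outer loop
vertex 1.192 -0.966 -3.581
vertex 1.116 -1.492 -2.758
vertex 2.469 -0.769 -2.754
endloop
endfacet
facet normal -0.490 -0.714 -0.501
outer loop
vertex 1.116 -1.492 -2.758
vertex 1.891 -1.611 -3.346
vertex 1.815 -2.137 -2.522
endloop
endfacet
facet normal -0.122 0.222 0.967
outer loop
vertex 1.116 -1.492 -2.758
vertex 1.815 -2.137 -2.522
vertex 2.469 -0.769 -2.754
endloop
endfacet
facet normal -0.489 -0.714 -0.501
outer loop
vertex 1.815 -2.137 -2.522
vertex 1.891 -1.611 -3.346
vertex 2.591 -2.256 -3.11
endloop
endfacet
facet normal 0.584 -0.143 0.799
outer loop
vertex 1.815 -2.137 -2.522
vertex 2.591 -2.256 -3.11
vertex 2.469 -0.769 -2.754
endloop
endfacet
facet normal -0.489 -0.714 -0.501
outer loop
vertex 2.591 -2.256 -3.11
vertex 1.891 -1.611 -3.346
vertex 2.667 -1.73 -3.933
endloop
endfacet
facet normal 0.991 0.052 0.124
outer loop
vertex 2.591 -2.256 -3.11
vertex 2.667 -1.73 -3.933
vertex 2.469 -0.769 -2.754
endloop
endfacet
facet normal -0.879 0.262 -0.399
outer loop
vertex 0.586 1.631 3.652
vertex 1.018 2.836 3.493
vertex 1.242 1.164 1.898
endloop
endfacet
facet normal -0.335 -0.934 0.123
outer loop
vertex 2.982 0.644 2.687
vertex 0.586 1.631 3.652
vertex 1.242 1.164 1.898
endloop
endfacet
facet normal -0.879 0.262 -0.399
outer loop
vertex 1.242 1.164 1.898
vertex 1.018 2.836 3.493
vertex 1.674 2.369 1.739
endloop
endfacet
facet normal 0.340 -0.242 -0.909
outer loop
vertex 1.674 2.369 1.739
vertex 2.982 0.644 2.687
vertex 1.242 1.164 1.898
endloop
endfacet
facet normal -0.340 0.242 0.909
outer loop
vertex 0.586 1.631 3.652
vertex 2.758 2.316 4.282
vertex 1.018 2.836 3.493
endloop
endfacet
facet normal -0.335 -0.934 0.123
outer loop
vertex 2.326 1.111 4.441
vertex 0.586 1.631 3.652
vertex 2.982 0.644 2.687
endloop
endfacet
facet normal -0.340 0.242 0.909
outer loop
vertex 2.326 1.111 4.441
vertex 2.758 2.316 4.282
vertex 0.586 1.631 3.652
endloop
endfacet
facet normal 0.335 0.934 -0.123
outer loop
vertex 1.018 2.836 3.493
vertex 2.758 2.316 4.282
vertex 1.674 2.369 1.739
endloop
endfacet
facet normal 0.340 -0.242 -0.909
outer loop
vertex 3.414 1.849 2.528
vertex 2.982 0.644 2.687
vertex 1.674 2.369 1.739
endloop
endfacet
facet normal 0.335 0.934 -0.123
outer loop
vertex 1.674 2.369 1.739
vertex 2.758 2.316 4.282
vertex 3.414 1.849 2.528
endloop
endfacet
facet normal 0.879 -0.262 0.399
outer loop
vertex 3.414 1.849 2.528
vertex 2.326 1.111 4.441
vertex 2.982 0.644 2.687
endloop
endfacet
facet normal 0.879 -0.262 0.399
outer loop
vertex 2.758 2.316 4.282
vertex 2.326 1.111 4.441
vertex 3.414 1.849 2.528
endloop
endfacet

endsolid


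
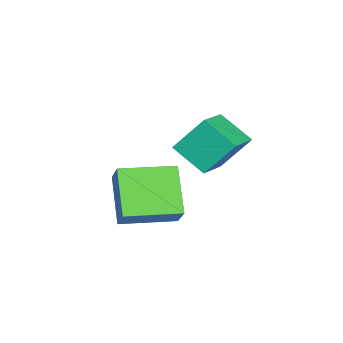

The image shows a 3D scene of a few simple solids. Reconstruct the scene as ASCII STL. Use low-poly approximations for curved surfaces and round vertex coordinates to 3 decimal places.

solid 
facet normal -0.607 -0.333 0.722
outer loop
vertex -2.874 0.189 -1.584
vertex -3.921 1.938 -1.658
vertex -3.663 -0.321 -2.483
endloop
endfacet
facet normal 0.513 -0.857 0.036
outer loop
vertex -2.419 0.362 -3.962
vertex -2.874 0.189 -1.584
vertex -3.663 -0.321 -2.483
endloop
endfacet
facet normal -0.607 -0.333 0.722
outer loop
vertex -3.663 -0.321 -2.483
vertex -3.921 1.938 -1.658
vertex -4.71 1.428 -2.557
endloop
endfacet
facet normal -0.607 -0.392 -0.691
outer loop
vertex -4.71 1.428 -2.557
vertex -2.419 0.362 -3.962
vertex -3.663 -0.321 -2.483
endloop
endfacet
facet normal 0.607 0.392 0.691
outer loop
vertex -2.874 0.189 -1.584
vertex -2.677 2.621 -3.137
vertex -3.921 1.938 -1.658
endloop
endfacet
facet normal 0.513 -0.857 0.036
outer loop
vertex -1.63 0.872 -3.063
vertex -2.874 0.189 -1.584
vertex -2.419 0.362 -3.962
endloop
endfacet
facet normal 0.607 0.392 0.691
outer loop
vertex -1.63 0.872 -3.063
vertex -2.677 2.621 -3.137
vertex -2.874 0.189 -1.584
endloop
endfacet
facet normal -0.513 0.857 -0.036
outer loop
vertex -3.921 1.938 -1.658
vertex -2.677 2.621 -3.137
vertex -4.71 1.428 -2.557
endloop
endfacet
facet normal -0.607 -0.392 -0.691
outer loop
vertex -3.466 2.111 -4.036
vertex -2.419 0.362 -3.962
vertex -4.71 1.428 -2.557
endloop
endfacet
facet normal -0.513 0.857 -0.036
outer loop
vertex -4.71 1.428 -2.557
vertex -2.677 2.621 -3.137
vertex -3.466 2.111 -4.036
endloop
endfacet
facet normal 0.607 0.333 -0.722
outer loop
vertex -3.466 2.111 -4.036
vertex -1.63 0.872 -3.063
vertex -2.419 0.362 -3.962
endloop
endfacet
facet normal 0.607 0.333 -0.722
outer loop
vertex -2.677 2.621 -3.137
vertex -1.63 0.872 -3.063
vertex -3.466 2.111 -4.036
endloop
endfacet
facet normal -0.964 0.056 -0.259
outer loop
vertex -3.536 2.494 -0.194
vertex -3.821 3.46 1.075
vertex -3.246 3.663 -1.019
endloop
endfacet
facet normal 0.176 -0.596 -0.783
outer loop
vertex -1.819 3.58 -0.635
vertex -3.536 2.494 -0.194
vertex -3.246 3.663 -1.019
endloop
endfacet
facet normal -0.964 0.056 -0.259
outer loop
vertex -3.246 3.663 -1.019
vertex -3.821 3.46 1.075
vertex -3.531 4.629 0.25
endloop
endfacet
facet normal 0.199 0.801 -0.565
outer loop
vertex -3.531 4.629 0.25
vertex -1.819 3.58 -0.635
vertex -3.246 3.663 -1.019
endloop
endfacet
facet normal -0.199 -0.801 0.565
outer loop
vertex -3.536 2.494 -0.194
vertex -2.394 3.377 1.459
vertex -3.821 3.46 1.075
endloop
endfacet
facet normal 0.176 -0.596 -0.783
outer loop
vertex -2.109 2.411 0.19
vertex -3.536 2.494 -0.194
vertex -1.819 3.58 -0.635
endloop
endfacet
facet normal -0.199 -0.801 0.565
outer loop
vertex -2.109 2.411 0.19
vertex -2.394 3.377 1.459
vertex -3.536 2.494 -0.194
endloop
endfacet
facet normal -0.176 0.596 0.783
outer loop
vertex -3.821 3.46 1.075
vertex -2.394 3.377 1.459
vertex -3.531 4.629 0.25
endloop
endfacet
facet normal 0.199 0.801 -0.565
outer loop
vertex -2.104 4.546 0.634
vertex -1.819 3.58 -0.635
vertex -3.531 4.629 0.25
endloop
endfacet
facet normal -0.176 0.596 0.783
outer loop
vertex -3.531 4.629 0.25
vertex -2.394 3.377 1.459
vertex -2.104 4.546 0.634
endloop
endfacet
facet normal 0.964 -0.056 0.259
outer loop
vertex -2.104 4.546 0.634
vertex -2.109 2.411 0.19
vertex -1.819 3.58 -0.635
endloop
endfacet
facet normal 0.964 -0.056 0.259
outer loop
vertex -2.394 3.377 1.459
vertex -2.109 2.411 0.19
vertex -2.104 4.546 0.634
endloop
endfacet

endsolid


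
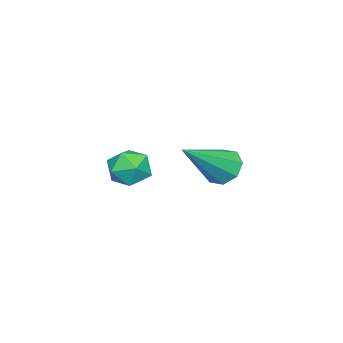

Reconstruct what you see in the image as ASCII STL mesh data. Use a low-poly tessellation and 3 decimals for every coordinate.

solid 
facet normal -0.715 0.343 -0.610
outer loop
vertex -1.111 -0.434 -0.934
vertex -1.479 -1.02 -0.832
vertex -1.447 -0.395 -0.518
endloop
endfacet
facet normal 0.512 0.789 0.339
outer loop
vertex -1.111 -0.434 -0.934
vertex -1.447 -0.395 -0.518
vertex -0.021 -1.72 0.412
endloop
endfacet
facet normal -0.715 0.343 -0.609
outer loop
vertex -1.447 -0.395 -0.518
vertex -1.479 -1.02 -0.832
vertex -1.802 -0.723 -0.286
endloop
endfacet
facet normal 0.002 0.576 0.817
outer loop
vertex -1.447 -0.395 -0.518
vertex -1.802 -0.723 -0.286
vertex -0.021 -1.72 0.412
endloop
endfacet
facet normal -0.715 0.343 -0.609
outer loop
vertex -1.802 -0.723 -0.286
vertex -1.479 -1.02 -0.832
vertex -1.968 -1.225 -0.374
endloop
endfacet
facet normal -0.382 -0.036 0.924
outer loop
vertex -1.802 -0.723 -0.286
vertex -1.968 -1.225 -0.374
vertex -0.021 -1.72 0.412
endloop
endfacet
facet normal -0.715 0.342 -0.610
outer loop
vertex -1.968 -1.225 -0.374
vertex -1.479 -1.02 -0.832
vertex -1.847 -1.607 -0.73
endloop
endfacet
facet normal -0.415 -0.687 0.596
outer loop
vertex -1.968 -1.225 -0.374
vertex -1.847 -1.607 -0.73
vertex -0.021 -1.72 0.412
endloop
endfacet
facet normal -0.715 0.342 -0.610
outer loop
vertex -1.847 -1.607 -0.73
vertex -1.479 -1.02 -0.832
vertex -1.511 -1.645 -1.145
endloop
endfacet
facet normal -0.079 -0.997 0.027
outer loop
vertex -1.847 -1.607 -0.73
vertex -1.511 -1.645 -1.145
vertex -0.021 -1.72 0.412
endloop
endfacet
facet normal -0.715 0.342 -0.610
outer loop
vertex -1.511 -1.645 -1.145
vertex -1.479 -1.02 -0.832
vertex -1.156 -1.317 -1.377
endloop
endfacet
facet normal 0.430 -0.783 -0.449
outer loop
vertex -1.511 -1.645 -1.145
vertex -1.156 -1.317 -1.377
vertex -0.021 -1.72 0.412
endloop
endfacet
facet normal -0.714 0.344 -0.610
outer loop
vertex -1.156 -1.317 -1.377
vertex -1.479 -1.02 -0.832
vertex -0.99 -0.816 -1.289
endloop
endfacet
facet normal 0.814 -0.172 -0.555
outer loop
vertex -1.156 -1.317 -1.377
vertex -0.99 -0.816 -1.289
vertex -0.021 -1.72 0.412
endloop
endfacet
facet normal -0.714 0.342 -0.611
outer loop
vertex -0.99 -0.816 -1.289
vertex -1.479 -1.02 -0.832
vertex -1.111 -0.434 -0.934
endloop
endfacet
facet normal 0.847 0.480 -0.228
outer loop
vertex -0.99 -0.816 -1.289
vertex -1.111 -0.434 -0.934
vertex -0.021 -1.72 0.412
endloop
endfacet
facet normal -0.825 0.274 0.494
outer loop
vertex 1.535 -2.076 0.478
vertex 1.678 -2.569 0.991
vertex 1.939 -1.895 1.053
endloop
endfacet
facet normal -0.553 0.823 0.129
outer loop
vertex 1.535 -2.076 0.478
vertex 1.939 -1.895 1.053
vertex 2.127 -1.665 0.391
endloop
endfacet
facet normal -0.526 0.640 -0.560
outer loop
vertex 1.535 -2.076 0.478
vertex 2.127 -1.665 0.391
vertex 1.982 -2.197 -0.08
endloop
endfacet
facet normal -0.783 -0.024 -0.622
outer loop
vertex 1.535 -2.076 0.478
vertex 1.982 -2.197 -0.08
vertex 1.705 -2.756 0.29
endloop
endfacet
facet normal -0.968 -0.250 0.029
outer loop
vertex 1.535 -2.076 0.478
vertex 1.705 -2.756 0.29
vertex 1.678 -2.569 0.991
endloop
endfacet
facet normal 0.116 0.928 0.355
outer loop
vertex 2.127 -1.665 0.391
vertex 1.939 -1.895 1.053
vertex 2.635 -1.904 0.85
endloop
endfacet
facet normal -0.324 0.039 0.945
outer loop
vertex 1.939 -1.895 1.053
vertex 1.678 -2.569 0.991
vertex 2.358 -2.463 1.22
endloop
endfacet
facet normal -0.556 -0.808 0.194
outer loop
vertex 1.678 -2.569 0.991
vertex 1.705 -2.756 0.29
vertex 2.213 -2.995 0.749
endloop
endfacet
facet normal -0.256 -0.442 -0.860
outer loop
vertex 1.705 -2.756 0.29
vertex 1.982 -2.197 -0.08
vertex 2.401 -2.765 0.087
endloop
endfacet
facet normal 0.158 0.630 -0.760
outer loop
vertex 1.982 -2.197 -0.08
vertex 2.127 -1.665 0.391
vertex 2.662 -2.091 0.149
endloop
endfacet
facet normal 0.783 0.024 0.622
outer loop
vertex 2.805 -2.584 0.662
vertex 2.635 -1.904 0.85
vertex 2.358 -2.463 1.22
endloop
endfacet
facet normal 0.526 -0.640 0.560
outer loop
vertex 2.805 -2.584 0.662
vertex 2.358 -2.463 1.22
vertex 2.213 -2.995 0.749
endloop
endfacet
facet normal 0.553 -0.823 -0.129
outer loop
vertex 2.805 -2.584 0.662
vertex 2.213 -2.995 0.749
vertex 2.401 -2.765 0.087
endloop
endfacet
facet normal 0.825 -0.274 -0.494
outer loop
vertex 2.805 -2.584 0.662
vertex 2.401 -2.765 0.087
vertex 2.662 -2.091 0.149
endloop
endfacet
facet normal 0.968 0.250 -0.029
outer loop
vertex 2.805 -2.584 0.662
vertex 2.662 -2.091 0.149
vertex 2.635 -1.904 0.85
endloop
endfacet
facet normal 0.256 0.442 0.860
outer loop
vertex 2.358 -2.463 1.22
vertex 2.635 -1.904 0.85
vertex 1.939 -1.895 1.053
endloop
endfacet
facet normal -0.158 -0.630 0.760
outer loop
vertex 2.213 -2.995 0.749
vertex 2.358 -2.463 1.22
vertex 1.678 -2.569 0.991
endloop
endfacet
facet normal -0.116 -0.928 -0.355
outer loop
vertex 2.401 -2.765 0.087
vertex 2.213 -2.995 0.749
vertex 1.705 -2.756 0.29
endloop
endfacet
facet normal 0.324 -0.039 -0.945
outer loop
vertex 2.662 -2.091 0.149
vertex 2.401 -2.765 0.087
vertex 1.982 -2.197 -0.08
endloop
endfacet
facet normal 0.556 0.808 -0.194
outer loop
vertex 2.635 -1.904 0.85
vertex 2.662 -2.091 0.149
vertex 2.127 -1.665 0.391
endloop
endfacet

endsolid


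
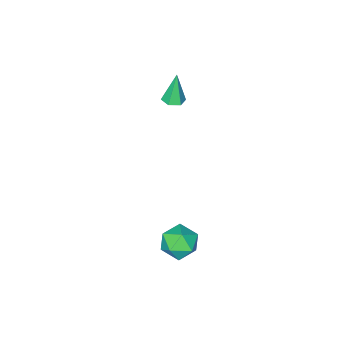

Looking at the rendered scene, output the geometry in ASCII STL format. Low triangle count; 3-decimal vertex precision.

solid 
facet normal -0.942 0.272 -0.196
outer loop
vertex 2.792 4.366 -0.834
vertex 2.438 3.372 -0.51
vertex 2.522 4.193 0.223
endloop
endfacet
facet normal -0.549 0.836 -0.004
outer loop
vertex 2.792 4.366 -0.834
vertex 2.522 4.193 0.223
vertex 3.421 4.783 -0.028
endloop
endfacet
facet normal -0.002 0.889 -0.458
outer loop
vertex 2.792 4.366 -0.834
vertex 3.421 4.783 -0.028
vertex 3.892 4.326 -0.916
endloop
endfacet
facet normal -0.056 0.358 -0.932
outer loop
vertex 2.792 4.366 -0.834
vertex 3.892 4.326 -0.916
vertex 3.284 3.454 -1.214
endloop
endfacet
facet normal -0.638 -0.024 -0.770
outer loop
vertex 2.792 4.366 -0.834
vertex 3.284 3.454 -1.214
vertex 2.438 3.372 -0.51
endloop
endfacet
facet normal -0.284 0.708 0.647
outer loop
vertex 3.421 4.783 -0.028
vertex 2.522 4.193 0.223
vertex 3.456 4.046 0.794
endloop
endfacet
facet normal -0.920 -0.205 0.335
outer loop
vertex 2.522 4.193 0.223
vertex 2.438 3.372 -0.51
vertex 2.848 3.174 0.496
endloop
endfacet
facet normal -0.428 -0.682 -0.593
outer loop
vertex 2.438 3.372 -0.51
vertex 3.284 3.454 -1.214
vertex 3.319 2.717 -0.392
endloop
endfacet
facet normal 0.513 -0.065 -0.856
outer loop
vertex 3.284 3.454 -1.214
vertex 3.892 4.326 -0.916
vertex 4.218 3.307 -0.643
endloop
endfacet
facet normal 0.602 0.794 -0.089
outer loop
vertex 3.892 4.326 -0.916
vertex 3.421 4.783 -0.028
vertex 4.302 4.128 0.09
endloop
endfacet
facet normal 0.056 -0.358 0.932
outer loop
vertex 3.948 3.134 0.414
vertex 3.456 4.046 0.794
vertex 2.848 3.174 0.496
endloop
endfacet
facet normal 0.002 -0.889 0.458
outer loop
vertex 3.948 3.134 0.414
vertex 2.848 3.174 0.496
vertex 3.319 2.717 -0.392
endloop
endfacet
facet normal 0.549 -0.836 0.004
outer loop
vertex 3.948 3.134 0.414
vertex 3.319 2.717 -0.392
vertex 4.218 3.307 -0.643
endloop
endfacet
facet normal 0.942 -0.272 0.196
outer loop
vertex 3.948 3.134 0.414
vertex 4.218 3.307 -0.643
vertex 4.302 4.128 0.09
endloop
endfacet
facet normal 0.638 0.024 0.770
outer loop
vertex 3.948 3.134 0.414
vertex 4.302 4.128 0.09
vertex 3.456 4.046 0.794
endloop
endfacet
facet normal -0.513 0.065 0.856
outer loop
vertex 2.848 3.174 0.496
vertex 3.456 4.046 0.794
vertex 2.522 4.193 0.223
endloop
endfacet
facet normal -0.602 -0.794 0.089
outer loop
vertex 3.319 2.717 -0.392
vertex 2.848 3.174 0.496
vertex 2.438 3.372 -0.51
endloop
endfacet
facet normal 0.284 -0.708 -0.647
outer loop
vertex 4.218 3.307 -0.643
vertex 3.319 2.717 -0.392
vertex 3.284 3.454 -1.214
endloop
endfacet
facet normal 0.920 0.205 -0.335
outer loop
vertex 4.302 4.128 0.09
vertex 4.218 3.307 -0.643
vertex 3.892 4.326 -0.916
endloop
endfacet
facet normal 0.428 0.682 0.593
outer loop
vertex 3.456 4.046 0.794
vertex 4.302 4.128 0.09
vertex 3.421 4.783 -0.028
endloop
endfacet
facet normal 0.182 0.066 -0.981
outer loop
vertex -1.499 -3.564 2.819
vertex -2.047 -3.186 2.743
vertex -1.456 -2.898 2.872
endloop
endfacet
facet normal 0.886 -0.093 0.454
outer loop
vertex -1.499 -3.564 2.819
vertex -1.456 -2.898 2.872
vertex -2.393 -3.314 4.617
endloop
endfacet
facet normal 0.181 0.068 -0.981
outer loop
vertex -1.456 -2.898 2.872
vertex -2.047 -3.186 2.743
vertex -2.004 -2.519 2.797
endloop
endfacet
facet normal 0.471 0.767 0.436
outer loop
vertex -1.456 -2.898 2.872
vertex -2.004 -2.519 2.797
vertex -2.393 -3.314 4.617
endloop
endfacet
facet normal 0.181 0.068 -0.981
outer loop
vertex -2.004 -2.519 2.797
vertex -2.047 -3.186 2.743
vertex -2.595 -2.808 2.668
endloop
endfacet
facet normal -0.470 0.841 0.267
outer loop
vertex -2.004 -2.519 2.797
vertex -2.595 -2.808 2.668
vertex -2.393 -3.314 4.617
endloop
endfacet
facet normal 0.181 0.068 -0.981
outer loop
vertex -2.595 -2.808 2.668
vertex -2.047 -3.186 2.743
vertex -2.637 -3.474 2.614
endloop
endfacet
facet normal -0.992 0.053 0.117
outer loop
vertex -2.595 -2.808 2.668
vertex -2.637 -3.474 2.614
vertex -2.393 -3.314 4.617
endloop
endfacet
facet normal 0.182 0.067 -0.981
outer loop
vertex -2.637 -3.474 2.614
vertex -2.047 -3.186 2.743
vertex -2.089 -3.852 2.69
endloop
endfacet
facet normal -0.575 -0.807 0.135
outer loop
vertex -2.637 -3.474 2.614
vertex -2.089 -3.852 2.69
vertex -2.393 -3.314 4.617
endloop
endfacet
facet normal 0.182 0.067 -0.981
outer loop
vertex -2.089 -3.852 2.69
vertex -2.047 -3.186 2.743
vertex -1.499 -3.564 2.819
endloop
endfacet
facet normal 0.364 -0.881 0.303
outer loop
vertex -2.089 -3.852 2.69
vertex -1.499 -3.564 2.819
vertex -2.393 -3.314 4.617
endloop
endfacet

endsolid


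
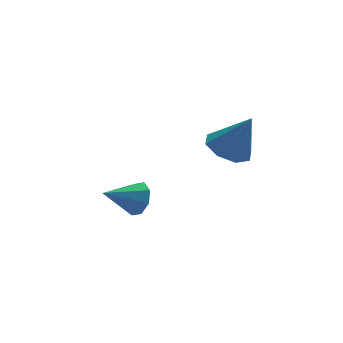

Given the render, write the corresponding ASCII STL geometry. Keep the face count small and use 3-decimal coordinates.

solid 
facet normal 0.883 0.126 -0.452
outer loop
vertex -0.416 -0.633 -0.039
vertex -0.735 -0.898 -0.736
vertex -0.656 -0.174 -0.38
endloop
endfacet
facet normal -0.130 0.547 0.827
outer loop
vertex -0.416 -0.633 -0.039
vertex -0.656 -0.174 -0.38
vertex -2.165 -1.102 -0.004
endloop
endfacet
facet normal 0.883 0.126 -0.452
outer loop
vertex -0.656 -0.174 -0.38
vertex -0.735 -0.898 -0.736
vertex -0.942 -0.139 -0.929
endloop
endfacet
facet normal -0.449 0.846 0.288
outer loop
vertex -0.656 -0.174 -0.38
vertex -0.942 -0.139 -0.929
vertex -2.165 -1.102 -0.004
endloop
endfacet
facet normal 0.884 0.126 -0.451
outer loop
vertex -0.942 -0.139 -0.929
vertex -0.735 -0.898 -0.736
vertex -1.106 -0.548 -1.365
endloop
endfacet
facet normal -0.722 0.619 -0.309
outer loop
vertex -0.942 -0.139 -0.929
vertex -1.106 -0.548 -1.365
vertex -2.165 -1.102 -0.004
endloop
endfacet
facet normal 0.884 0.126 -0.451
outer loop
vertex -1.106 -0.548 -1.365
vertex -0.735 -0.898 -0.736
vertex -1.053 -1.162 -1.432
endloop
endfacet
facet normal -0.789 -0.001 -0.614
outer loop
vertex -1.106 -0.548 -1.365
vertex -1.053 -1.162 -1.432
vertex -2.165 -1.102 -0.004
endloop
endfacet
facet normal 0.883 0.127 -0.452
outer loop
vertex -1.053 -1.162 -1.432
vertex -0.735 -0.898 -0.736
vertex -0.813 -1.621 -1.092
endloop
endfacet
facet normal -0.611 -0.652 -0.449
outer loop
vertex -1.053 -1.162 -1.432
vertex -0.813 -1.621 -1.092
vertex -2.165 -1.102 -0.004
endloop
endfacet
facet normal 0.883 0.127 -0.451
outer loop
vertex -0.813 -1.621 -1.092
vertex -0.735 -0.898 -0.736
vertex -0.527 -1.656 -0.542
endloop
endfacet
facet normal -0.292 -0.952 0.091
outer loop
vertex -0.813 -1.621 -1.092
vertex -0.527 -1.656 -0.542
vertex -2.165 -1.102 -0.004
endloop
endfacet
facet normal 0.883 0.127 -0.452
outer loop
vertex -0.527 -1.656 -0.542
vertex -0.735 -0.898 -0.736
vertex -0.363 -1.247 -0.107
endloop
endfacet
facet normal -0.019 -0.725 0.689
outer loop
vertex -0.527 -1.656 -0.542
vertex -0.363 -1.247 -0.107
vertex -2.165 -1.102 -0.004
endloop
endfacet
facet normal 0.883 0.126 -0.452
outer loop
vertex -0.363 -1.247 -0.107
vertex -0.735 -0.898 -0.736
vertex -0.416 -0.633 -0.039
endloop
endfacet
facet normal 0.048 -0.106 0.993
outer loop
vertex -0.363 -1.247 -0.107
vertex -0.416 -0.633 -0.039
vertex -2.165 -1.102 -0.004
endloop
endfacet
facet normal -0.390 0.220 -0.894
outer loop
vertex 2.667 -2.643 2.974
vertex 2.007 -3.345 3.089
vertex 2.048 -2.4 3.304
endloop
endfacet
facet normal 0.521 0.732 0.439
outer loop
vertex 2.667 -2.643 2.974
vertex 2.048 -2.4 3.304
vertex 2.733 -3.755 4.751
endloop
endfacet
facet normal -0.391 0.220 -0.894
outer loop
vertex 2.048 -2.4 3.304
vertex 2.007 -3.345 3.089
vertex 1.405 -2.71 3.509
endloop
endfacet
facet normal -0.111 0.699 0.707
outer loop
vertex 2.048 -2.4 3.304
vertex 1.405 -2.71 3.509
vertex 2.733 -3.755 4.751
endloop
endfacet
facet normal -0.390 0.221 -0.894
outer loop
vertex 1.405 -2.71 3.509
vertex 2.007 -3.345 3.089
vertex 1.115 -3.392 3.467
endloop
endfacet
facet normal -0.581 0.199 0.789
outer loop
vertex 1.405 -2.71 3.509
vertex 1.115 -3.392 3.467
vertex 2.733 -3.755 4.751
endloop
endfacet
facet normal -0.390 0.221 -0.894
outer loop
vertex 1.115 -3.392 3.467
vertex 2.007 -3.345 3.089
vertex 1.347 -4.046 3.204
endloop
endfacet
facet normal -0.611 -0.472 0.636
outer loop
vertex 1.115 -3.392 3.467
vertex 1.347 -4.046 3.204
vertex 2.733 -3.755 4.751
endloop
endfacet
facet normal -0.391 0.222 -0.893
outer loop
vertex 1.347 -4.046 3.204
vertex 2.007 -3.345 3.089
vertex 1.965 -4.29 2.873
endloop
endfacet
facet normal -0.183 -0.923 0.338
outer loop
vertex 1.347 -4.046 3.204
vertex 1.965 -4.29 2.873
vertex 2.733 -3.755 4.751
endloop
endfacet
facet normal -0.391 0.222 -0.893
outer loop
vertex 1.965 -4.29 2.873
vertex 2.007 -3.345 3.089
vertex 2.608 -3.979 2.669
endloop
endfacet
facet normal 0.452 -0.889 0.069
outer loop
vertex 1.965 -4.29 2.873
vertex 2.608 -3.979 2.669
vertex 2.733 -3.755 4.751
endloop
endfacet
facet normal -0.391 0.222 -0.893
outer loop
vertex 2.608 -3.979 2.669
vertex 2.007 -3.345 3.089
vertex 2.899 -3.297 2.711
endloop
endfacet
facet normal 0.920 -0.392 -0.013
outer loop
vertex 2.608 -3.979 2.669
vertex 2.899 -3.297 2.711
vertex 2.733 -3.755 4.751
endloop
endfacet
facet normal -0.391 0.221 -0.894
outer loop
vertex 2.899 -3.297 2.711
vertex 2.007 -3.345 3.089
vertex 2.667 -2.643 2.974
endloop
endfacet
facet normal 0.950 0.280 0.140
outer loop
vertex 2.899 -3.297 2.711
vertex 2.667 -2.643 2.974
vertex 2.733 -3.755 4.751
endloop
endfacet

endsolid
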